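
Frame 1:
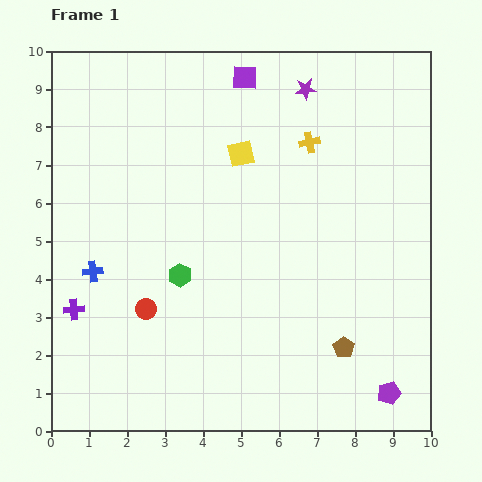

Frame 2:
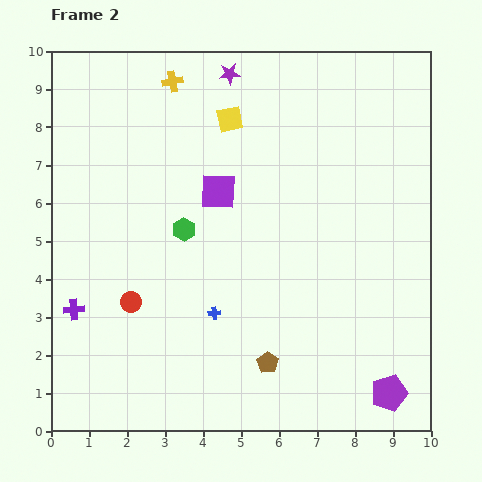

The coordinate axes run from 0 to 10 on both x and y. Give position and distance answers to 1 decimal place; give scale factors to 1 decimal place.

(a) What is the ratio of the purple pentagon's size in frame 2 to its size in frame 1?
1.6×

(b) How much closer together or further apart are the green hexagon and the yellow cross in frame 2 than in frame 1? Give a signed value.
-1.0

Distance in frame 1: 4.9. Distance in frame 2: 3.9.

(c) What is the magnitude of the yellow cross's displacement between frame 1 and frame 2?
3.9

The yellow cross moved from (6.8, 7.6) to (3.2, 9.2), a distance of √(3.6² + 1.6²) ≈ 3.9.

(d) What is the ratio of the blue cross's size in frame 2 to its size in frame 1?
0.6×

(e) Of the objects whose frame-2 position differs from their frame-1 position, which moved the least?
the red circle

(moved 0.4)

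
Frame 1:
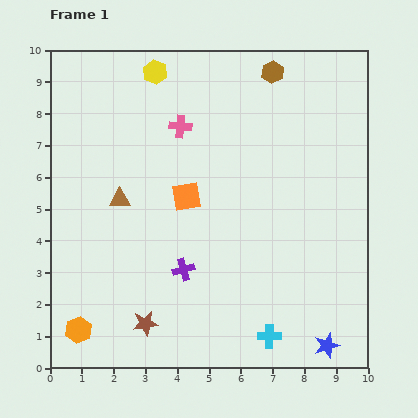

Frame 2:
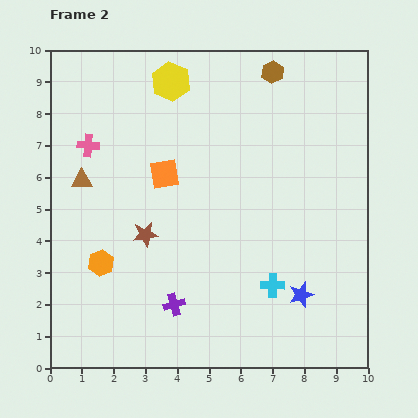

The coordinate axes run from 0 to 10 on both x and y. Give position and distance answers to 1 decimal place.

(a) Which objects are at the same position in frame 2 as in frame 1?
the brown hexagon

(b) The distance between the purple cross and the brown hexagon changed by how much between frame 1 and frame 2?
+1.1

Distance in frame 1: 6.8. Distance in frame 2: 7.9.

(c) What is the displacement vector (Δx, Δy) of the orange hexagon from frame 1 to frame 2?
(0.7, 2.1)

The orange hexagon was at (0.9, 1.2) in frame 1 and (1.6, 3.3) in frame 2.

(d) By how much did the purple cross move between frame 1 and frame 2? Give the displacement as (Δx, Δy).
(-0.3, -1.1)

The purple cross was at (4.2, 3.1) in frame 1 and (3.9, 2.0) in frame 2.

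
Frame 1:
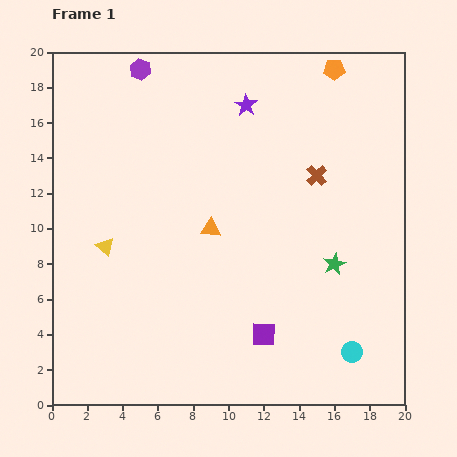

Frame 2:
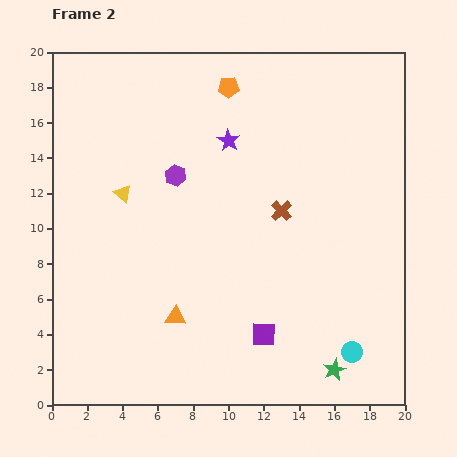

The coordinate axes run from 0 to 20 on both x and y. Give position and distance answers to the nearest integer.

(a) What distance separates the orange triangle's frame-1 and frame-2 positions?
5

The orange triangle moved from (9, 10) to (7, 5), a distance of √(2² + 5²) ≈ 5.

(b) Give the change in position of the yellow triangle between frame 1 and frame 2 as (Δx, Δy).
(1, 3)

The yellow triangle was at (3, 9) in frame 1 and (4, 12) in frame 2.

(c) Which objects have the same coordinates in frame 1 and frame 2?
the purple square, the cyan circle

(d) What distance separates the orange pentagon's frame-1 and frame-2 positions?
6

The orange pentagon moved from (16, 19) to (10, 18), a distance of √(6² + 1²) ≈ 6.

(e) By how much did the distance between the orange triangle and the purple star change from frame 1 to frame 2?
+3

Distance in frame 1: 7. Distance in frame 2: 10.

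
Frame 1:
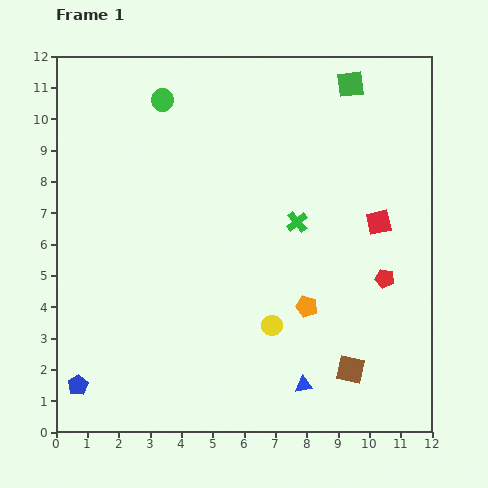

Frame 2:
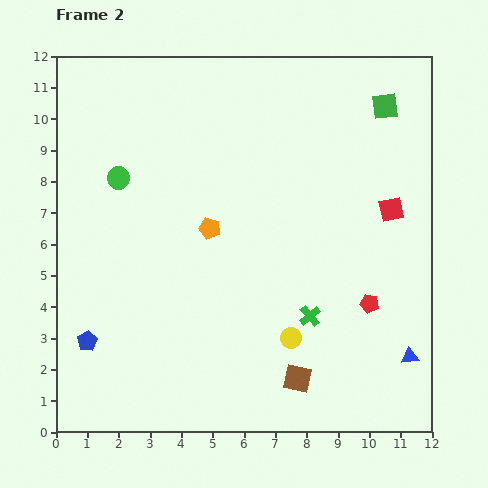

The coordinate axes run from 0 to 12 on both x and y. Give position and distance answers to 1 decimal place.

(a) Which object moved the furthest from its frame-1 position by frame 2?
the orange pentagon

(moved 4.0; next 3.5)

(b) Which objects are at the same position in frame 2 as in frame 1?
none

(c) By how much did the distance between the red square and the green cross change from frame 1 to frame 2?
+1.7

Distance in frame 1: 2.6. Distance in frame 2: 4.3.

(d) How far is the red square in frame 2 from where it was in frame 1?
0.6

The red square moved from (10.3, 6.7) to (10.7, 7.1), a distance of √(0.4² + 0.4²) ≈ 0.6.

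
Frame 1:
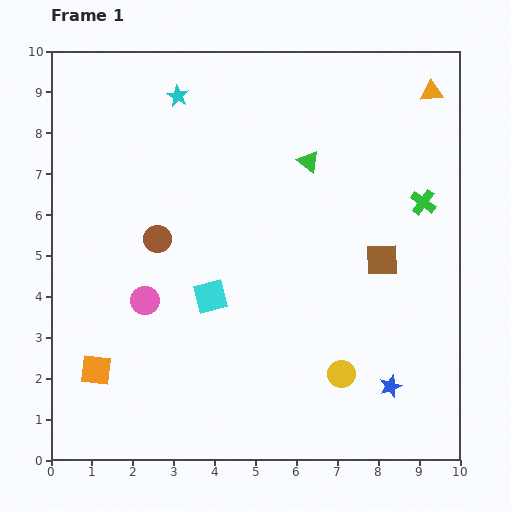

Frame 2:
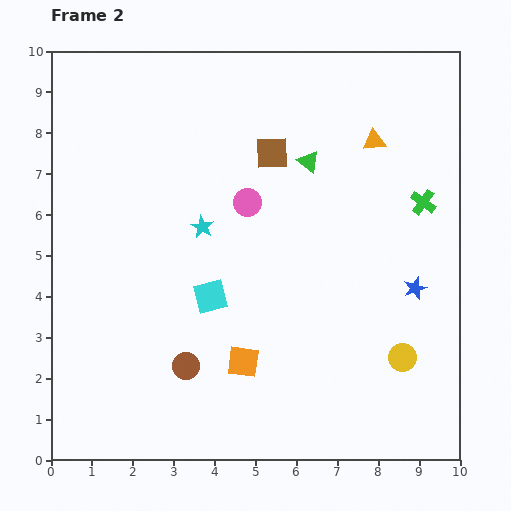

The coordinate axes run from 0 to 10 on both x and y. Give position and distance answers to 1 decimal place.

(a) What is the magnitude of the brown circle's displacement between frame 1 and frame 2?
3.2

The brown circle moved from (2.6, 5.4) to (3.3, 2.3), a distance of √(0.7² + 3.1²) ≈ 3.2.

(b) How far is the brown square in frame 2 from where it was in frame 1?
3.7

The brown square moved from (8.1, 4.9) to (5.4, 7.5), a distance of √(2.7² + 2.6²) ≈ 3.7.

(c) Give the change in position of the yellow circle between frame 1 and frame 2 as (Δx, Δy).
(1.5, 0.4)

The yellow circle was at (7.1, 2.1) in frame 1 and (8.6, 2.5) in frame 2.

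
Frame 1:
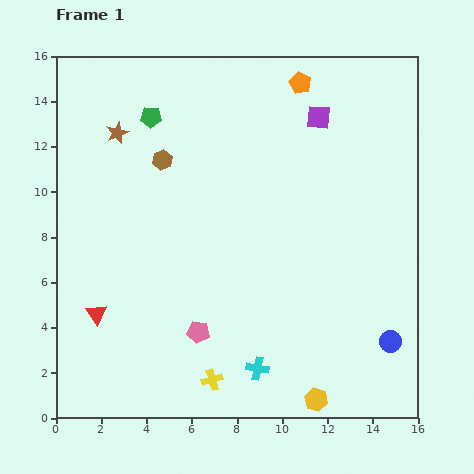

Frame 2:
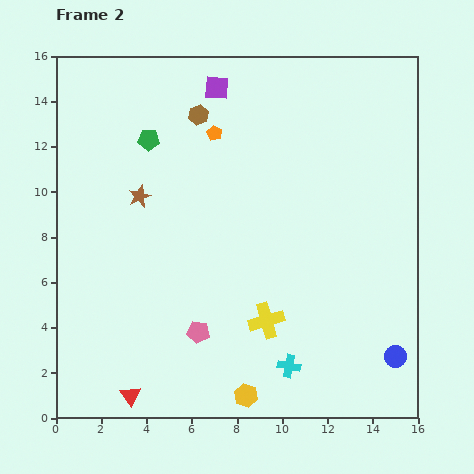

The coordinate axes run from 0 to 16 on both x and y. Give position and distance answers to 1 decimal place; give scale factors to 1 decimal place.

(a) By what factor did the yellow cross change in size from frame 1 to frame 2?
1.7×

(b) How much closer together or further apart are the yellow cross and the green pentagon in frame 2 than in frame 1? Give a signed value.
-2.4

Distance in frame 1: 11.9. Distance in frame 2: 9.5.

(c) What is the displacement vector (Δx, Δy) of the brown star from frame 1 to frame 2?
(1.0, -2.8)

The brown star was at (2.7, 12.6) in frame 1 and (3.7, 9.8) in frame 2.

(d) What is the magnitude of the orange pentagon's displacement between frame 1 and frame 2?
4.4

The orange pentagon moved from (10.8, 14.8) to (7.0, 12.6), a distance of √(3.8² + 2.2²) ≈ 4.4.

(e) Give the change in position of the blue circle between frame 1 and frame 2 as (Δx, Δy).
(0.2, -0.7)

The blue circle was at (14.8, 3.4) in frame 1 and (15.0, 2.7) in frame 2.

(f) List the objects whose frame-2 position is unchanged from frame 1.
the pink pentagon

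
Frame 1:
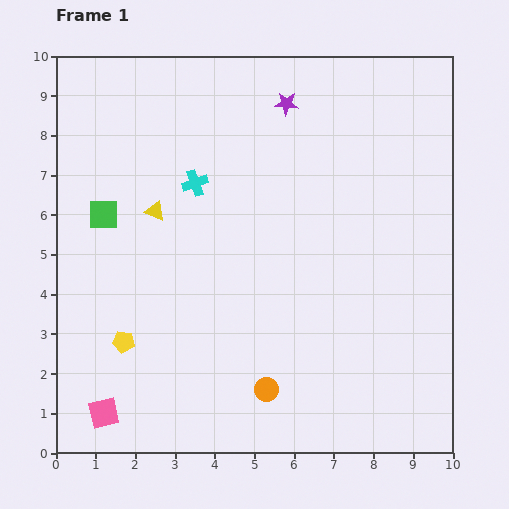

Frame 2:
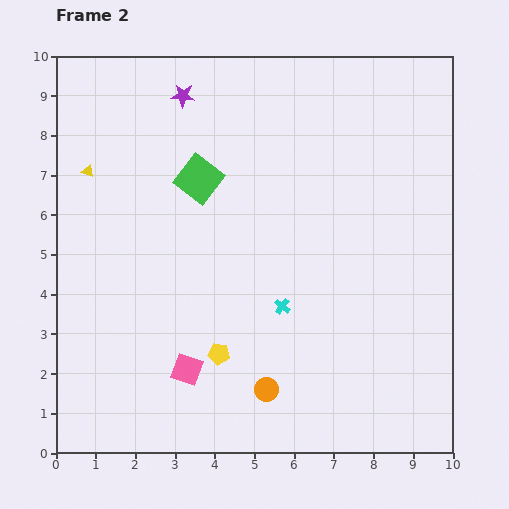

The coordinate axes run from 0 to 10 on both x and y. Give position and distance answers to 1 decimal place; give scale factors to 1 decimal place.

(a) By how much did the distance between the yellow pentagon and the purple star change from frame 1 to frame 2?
-0.7

Distance in frame 1: 7.3. Distance in frame 2: 6.6.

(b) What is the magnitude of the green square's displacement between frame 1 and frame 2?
2.6

The green square moved from (1.2, 6.0) to (3.6, 6.9), a distance of √(2.4² + 0.9²) ≈ 2.6.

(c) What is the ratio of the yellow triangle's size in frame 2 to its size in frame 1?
0.6×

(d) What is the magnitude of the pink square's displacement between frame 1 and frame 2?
2.4

The pink square moved from (1.2, 1.0) to (3.3, 2.1), a distance of √(2.1² + 1.1²) ≈ 2.4.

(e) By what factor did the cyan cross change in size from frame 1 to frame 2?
0.6×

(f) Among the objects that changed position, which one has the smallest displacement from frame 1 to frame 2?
the yellow triangle

(moved 2.0)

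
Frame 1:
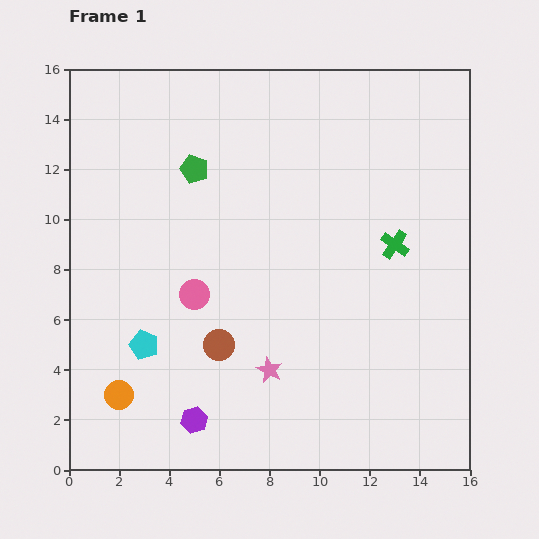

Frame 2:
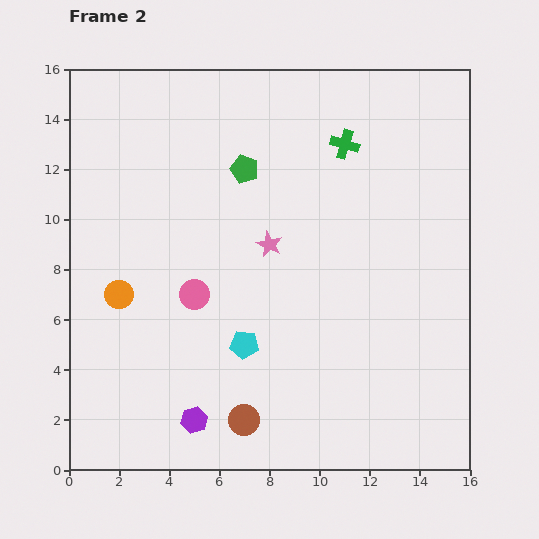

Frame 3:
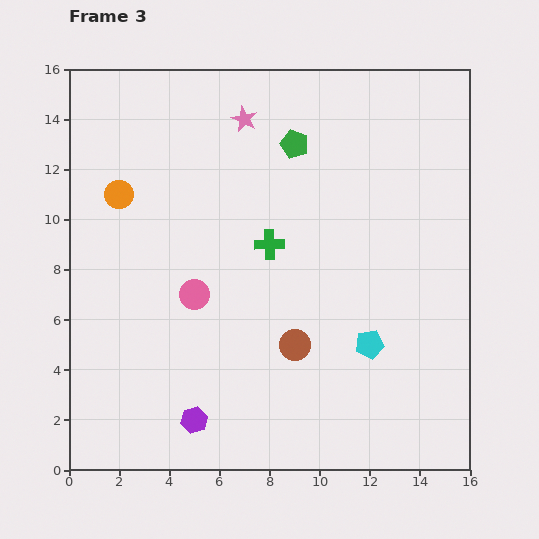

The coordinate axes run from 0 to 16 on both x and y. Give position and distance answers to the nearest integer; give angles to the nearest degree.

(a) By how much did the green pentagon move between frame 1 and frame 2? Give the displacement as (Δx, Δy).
(2, 0)

The green pentagon was at (5, 12) in frame 1 and (7, 12) in frame 2.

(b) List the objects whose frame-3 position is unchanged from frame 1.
the pink circle, the purple hexagon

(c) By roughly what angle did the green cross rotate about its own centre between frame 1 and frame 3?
36° counter-clockwise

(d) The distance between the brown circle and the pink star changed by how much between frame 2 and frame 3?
+2

Distance in frame 2: 7. Distance in frame 3: 9.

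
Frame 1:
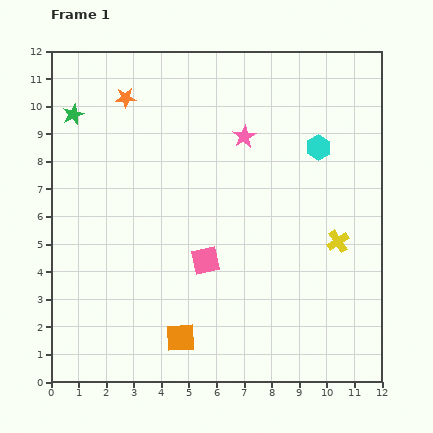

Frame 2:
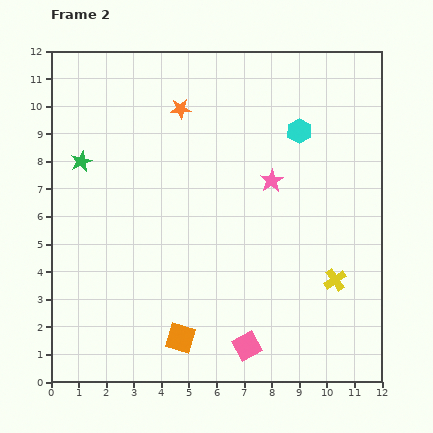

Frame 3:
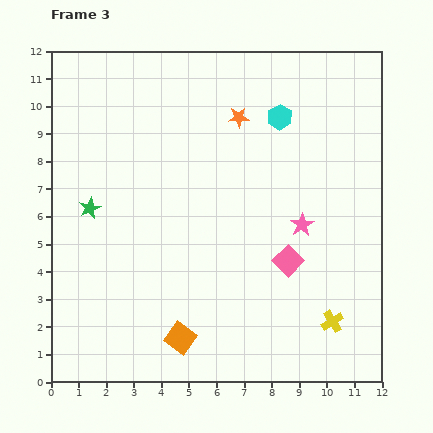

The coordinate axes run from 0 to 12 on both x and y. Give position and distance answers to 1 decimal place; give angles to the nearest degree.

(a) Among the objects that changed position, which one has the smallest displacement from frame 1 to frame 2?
the cyan hexagon

(moved 0.9)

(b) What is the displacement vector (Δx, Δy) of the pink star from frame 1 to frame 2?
(1.0, -1.6)

The pink star was at (7.0, 8.9) in frame 1 and (8.0, 7.3) in frame 2.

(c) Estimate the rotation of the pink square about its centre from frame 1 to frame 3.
33° counter-clockwise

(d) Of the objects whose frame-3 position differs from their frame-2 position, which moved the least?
the cyan hexagon

(moved 0.9)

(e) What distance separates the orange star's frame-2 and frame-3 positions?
2.1

The orange star moved from (4.7, 9.9) to (6.8, 9.6), a distance of √(2.1² + 0.3²) ≈ 2.1.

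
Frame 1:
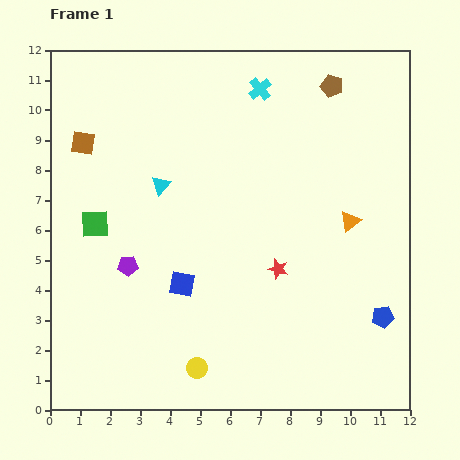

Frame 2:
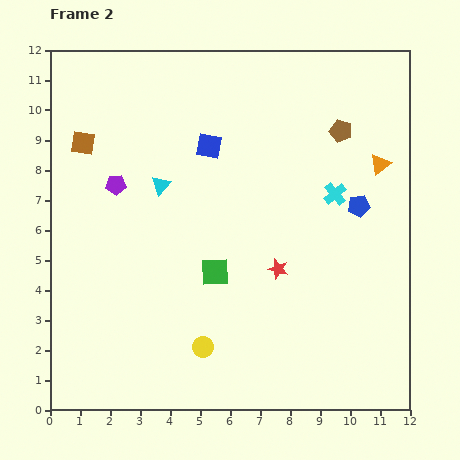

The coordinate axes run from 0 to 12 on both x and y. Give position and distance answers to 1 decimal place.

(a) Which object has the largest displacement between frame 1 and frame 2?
the blue square

(moved 4.7; next 4.3)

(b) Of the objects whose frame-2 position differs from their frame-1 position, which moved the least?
the yellow circle

(moved 0.7)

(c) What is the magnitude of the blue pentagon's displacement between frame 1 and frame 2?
3.8

The blue pentagon moved from (11.1, 3.1) to (10.3, 6.8), a distance of √(0.8² + 3.7²) ≈ 3.8.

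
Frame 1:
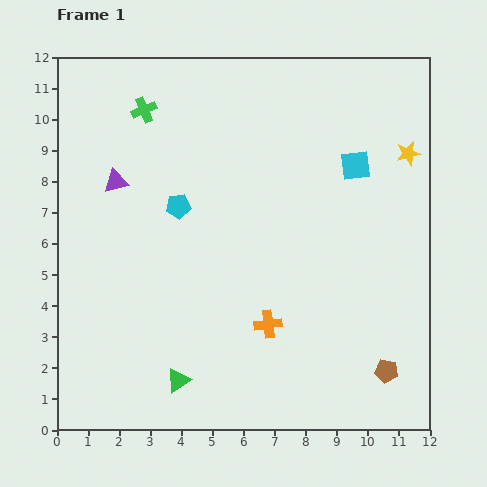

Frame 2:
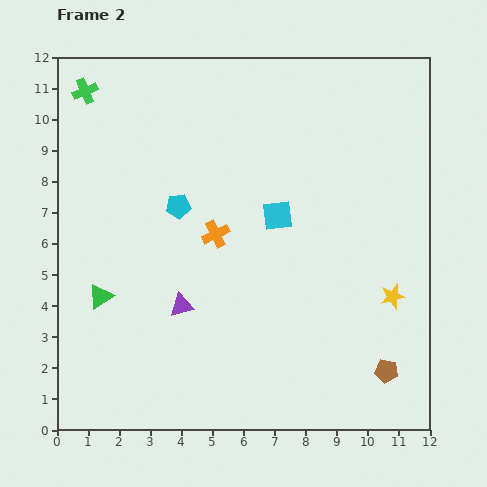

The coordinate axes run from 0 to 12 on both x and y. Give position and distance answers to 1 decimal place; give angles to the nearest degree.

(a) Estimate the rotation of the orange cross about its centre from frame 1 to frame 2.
19° counter-clockwise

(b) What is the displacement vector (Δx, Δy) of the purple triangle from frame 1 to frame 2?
(2.1, -4.0)

The purple triangle was at (1.9, 8.0) in frame 1 and (4.0, 4.0) in frame 2.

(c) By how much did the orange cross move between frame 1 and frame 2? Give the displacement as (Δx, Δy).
(-1.7, 2.9)

The orange cross was at (6.8, 3.4) in frame 1 and (5.1, 6.3) in frame 2.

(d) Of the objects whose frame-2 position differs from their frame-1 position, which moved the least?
the green cross

(moved 2.0)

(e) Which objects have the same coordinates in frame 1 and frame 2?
the cyan pentagon, the brown pentagon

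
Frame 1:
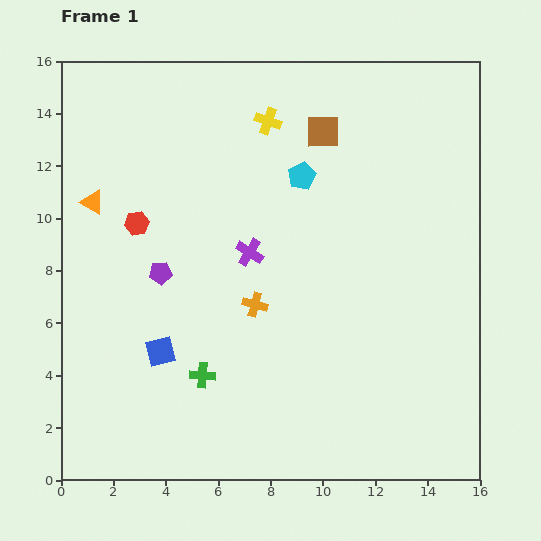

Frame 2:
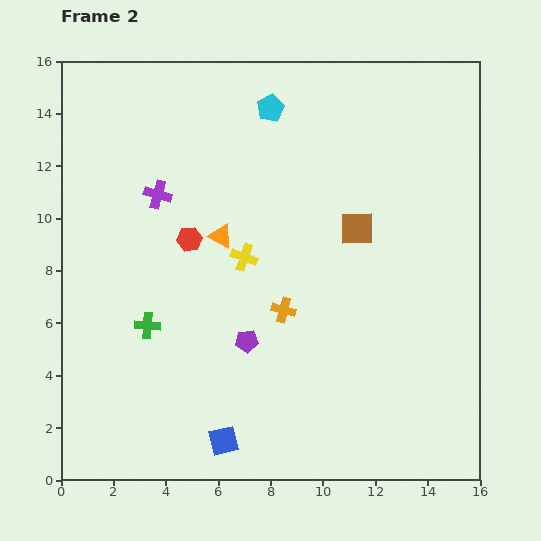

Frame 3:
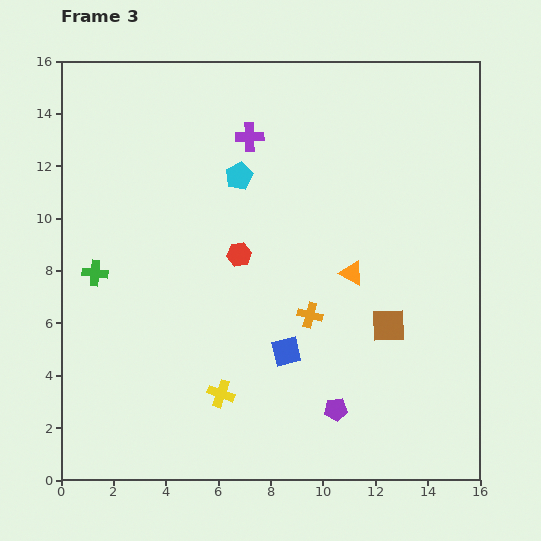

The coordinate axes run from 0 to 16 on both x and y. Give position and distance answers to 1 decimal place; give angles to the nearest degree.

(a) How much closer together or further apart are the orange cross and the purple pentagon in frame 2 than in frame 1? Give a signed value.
-2.0

Distance in frame 1: 3.8. Distance in frame 2: 1.8.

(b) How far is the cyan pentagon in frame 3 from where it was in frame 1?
2.4

The cyan pentagon moved from (9.2, 11.6) to (6.8, 11.6), a distance of √(2.4² + 0.0²) ≈ 2.4.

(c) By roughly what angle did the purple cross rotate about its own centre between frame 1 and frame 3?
33° counter-clockwise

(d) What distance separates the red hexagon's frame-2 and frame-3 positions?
2.0

The red hexagon moved from (4.9, 9.2) to (6.8, 8.6), a distance of √(1.9² + 0.6²) ≈ 2.0.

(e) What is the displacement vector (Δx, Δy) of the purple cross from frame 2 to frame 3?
(3.5, 2.2)

The purple cross was at (3.7, 10.9) in frame 2 and (7.2, 13.1) in frame 3.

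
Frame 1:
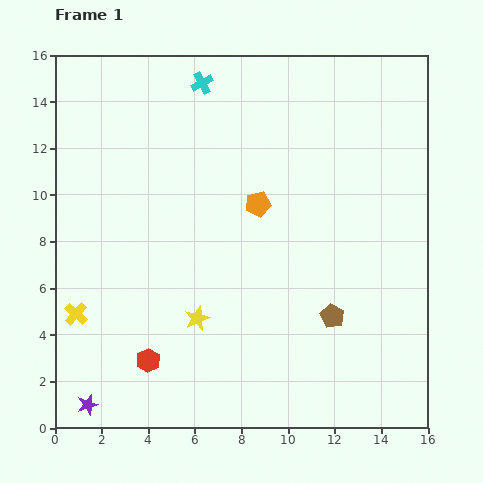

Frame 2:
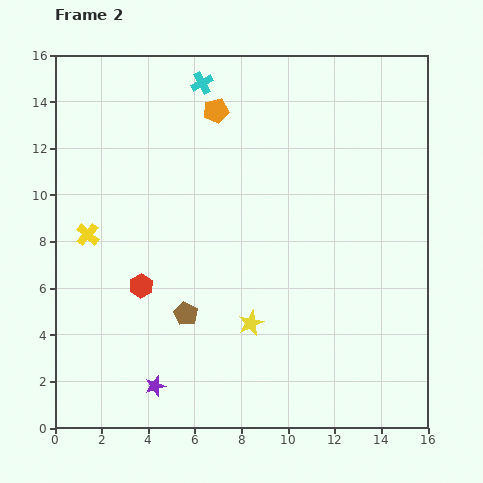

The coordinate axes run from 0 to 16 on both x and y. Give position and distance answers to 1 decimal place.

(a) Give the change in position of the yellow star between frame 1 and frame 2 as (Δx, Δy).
(2.3, -0.2)

The yellow star was at (6.1, 4.7) in frame 1 and (8.4, 4.5) in frame 2.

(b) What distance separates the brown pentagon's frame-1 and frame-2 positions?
6.3

The brown pentagon moved from (11.9, 4.8) to (5.6, 4.9), a distance of √(6.3² + 0.1²) ≈ 6.3.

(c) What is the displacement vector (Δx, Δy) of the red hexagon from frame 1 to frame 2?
(-0.3, 3.2)

The red hexagon was at (4.0, 2.9) in frame 1 and (3.7, 6.1) in frame 2.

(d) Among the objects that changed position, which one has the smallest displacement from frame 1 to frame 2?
the yellow star

(moved 2.3)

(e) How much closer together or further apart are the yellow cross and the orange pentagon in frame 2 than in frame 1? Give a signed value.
-1.5

Distance in frame 1: 9.1. Distance in frame 2: 7.6.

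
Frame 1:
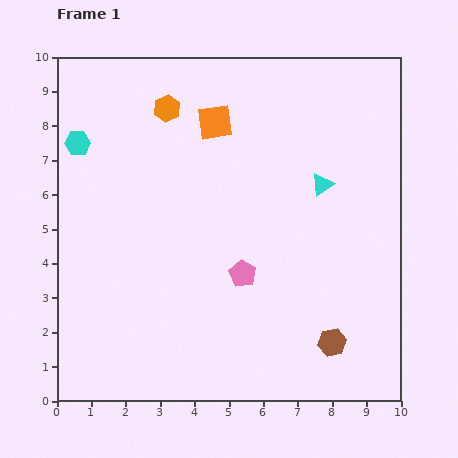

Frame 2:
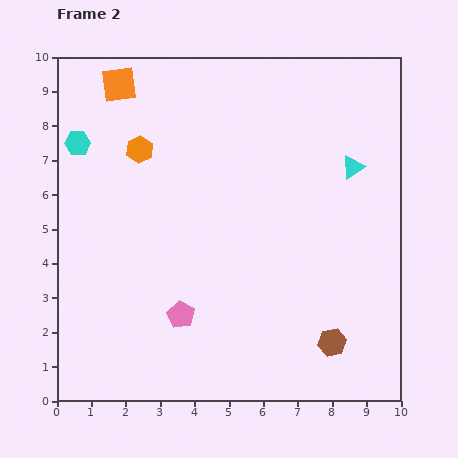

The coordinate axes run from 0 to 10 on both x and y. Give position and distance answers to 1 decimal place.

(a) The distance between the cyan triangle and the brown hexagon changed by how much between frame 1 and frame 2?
+0.5

Distance in frame 1: 4.6. Distance in frame 2: 5.1.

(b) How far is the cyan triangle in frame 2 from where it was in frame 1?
1.0

The cyan triangle moved from (7.7, 6.3) to (8.6, 6.8), a distance of √(0.9² + 0.5²) ≈ 1.0.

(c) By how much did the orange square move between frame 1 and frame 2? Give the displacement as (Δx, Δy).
(-2.8, 1.1)

The orange square was at (4.6, 8.1) in frame 1 and (1.8, 9.2) in frame 2.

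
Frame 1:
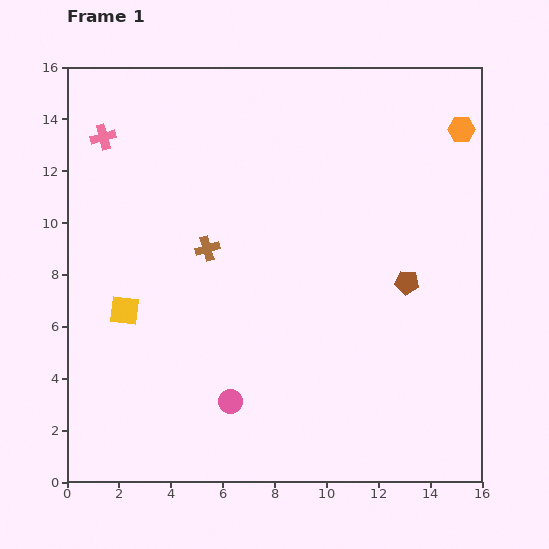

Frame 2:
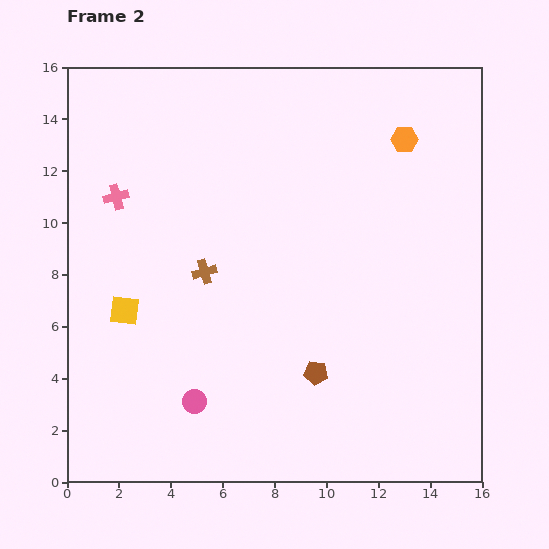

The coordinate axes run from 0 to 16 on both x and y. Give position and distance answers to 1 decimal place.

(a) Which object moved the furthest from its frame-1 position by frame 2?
the brown pentagon

(moved 4.9; next 2.4)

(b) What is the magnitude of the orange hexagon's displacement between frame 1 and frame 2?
2.2

The orange hexagon moved from (15.2, 13.6) to (13.0, 13.2), a distance of √(2.2² + 0.4²) ≈ 2.2.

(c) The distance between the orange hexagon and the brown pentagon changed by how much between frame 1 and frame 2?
+3.3

Distance in frame 1: 6.3. Distance in frame 2: 9.6.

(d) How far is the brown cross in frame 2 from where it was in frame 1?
0.9

The brown cross moved from (5.4, 9.0) to (5.3, 8.1), a distance of √(0.1² + 0.9²) ≈ 0.9.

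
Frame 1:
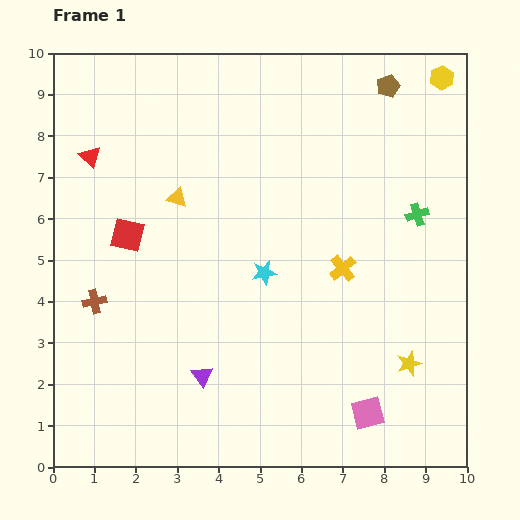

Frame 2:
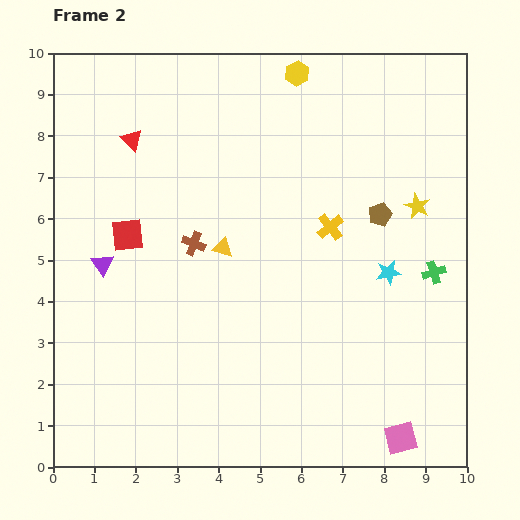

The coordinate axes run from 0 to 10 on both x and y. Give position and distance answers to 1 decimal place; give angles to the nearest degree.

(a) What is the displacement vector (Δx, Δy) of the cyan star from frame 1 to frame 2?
(3.0, 0.0)

The cyan star was at (5.1, 4.7) in frame 1 and (8.1, 4.7) in frame 2.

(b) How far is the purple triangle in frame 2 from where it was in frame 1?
3.6

The purple triangle moved from (3.6, 2.2) to (1.2, 4.9), a distance of √(2.4² + 2.7²) ≈ 3.6.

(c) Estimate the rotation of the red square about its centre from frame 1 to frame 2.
19° counter-clockwise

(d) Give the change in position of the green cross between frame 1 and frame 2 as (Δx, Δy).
(0.4, -1.4)

The green cross was at (8.8, 6.1) in frame 1 and (9.2, 4.7) in frame 2.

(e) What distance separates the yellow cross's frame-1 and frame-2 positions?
1.0

The yellow cross moved from (7.0, 4.8) to (6.7, 5.8), a distance of √(0.3² + 1.0²) ≈ 1.0.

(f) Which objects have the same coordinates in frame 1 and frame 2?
the red square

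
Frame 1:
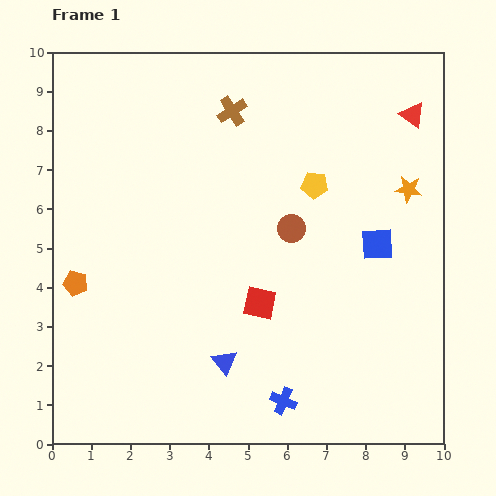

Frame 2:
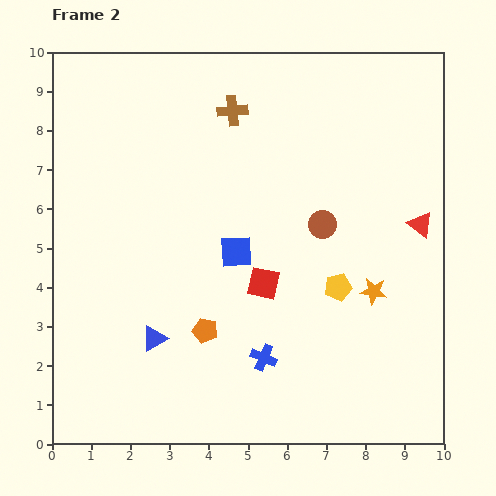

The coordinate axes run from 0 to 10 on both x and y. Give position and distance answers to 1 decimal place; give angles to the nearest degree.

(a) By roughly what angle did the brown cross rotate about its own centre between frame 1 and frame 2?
27° clockwise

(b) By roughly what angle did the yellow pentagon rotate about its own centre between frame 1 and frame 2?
18° counter-clockwise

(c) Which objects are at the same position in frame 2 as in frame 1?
the brown cross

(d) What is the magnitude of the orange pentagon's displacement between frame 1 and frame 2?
3.5

The orange pentagon moved from (0.6, 4.1) to (3.9, 2.9), a distance of √(3.3² + 1.2²) ≈ 3.5.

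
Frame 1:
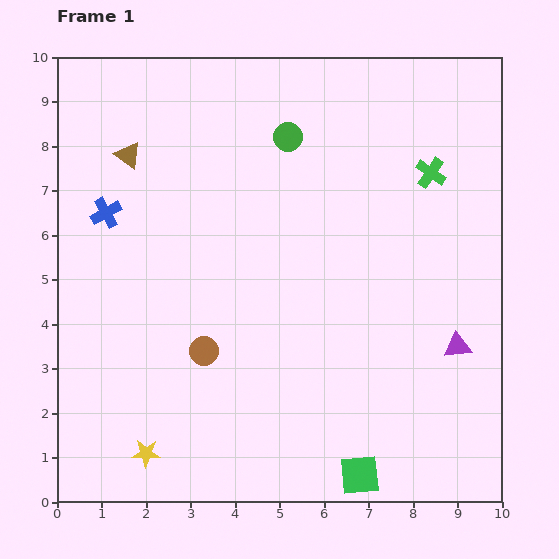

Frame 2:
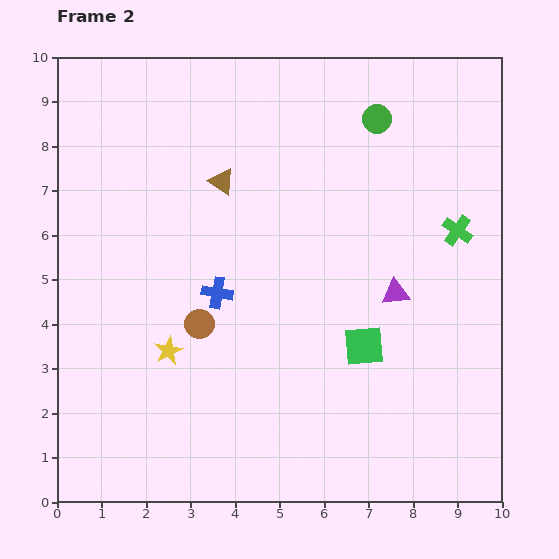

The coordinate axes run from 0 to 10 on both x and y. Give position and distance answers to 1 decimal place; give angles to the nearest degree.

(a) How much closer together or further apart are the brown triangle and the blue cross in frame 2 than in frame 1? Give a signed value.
+1.1

Distance in frame 1: 1.4. Distance in frame 2: 2.5.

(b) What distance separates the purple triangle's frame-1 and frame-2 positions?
1.8

The purple triangle moved from (9.0, 3.5) to (7.6, 4.7), a distance of √(1.4² + 1.2²) ≈ 1.8.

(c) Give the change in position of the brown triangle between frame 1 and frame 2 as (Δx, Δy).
(2.1, -0.6)

The brown triangle was at (1.6, 7.8) in frame 1 and (3.7, 7.2) in frame 2.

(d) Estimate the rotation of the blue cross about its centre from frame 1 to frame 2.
38° clockwise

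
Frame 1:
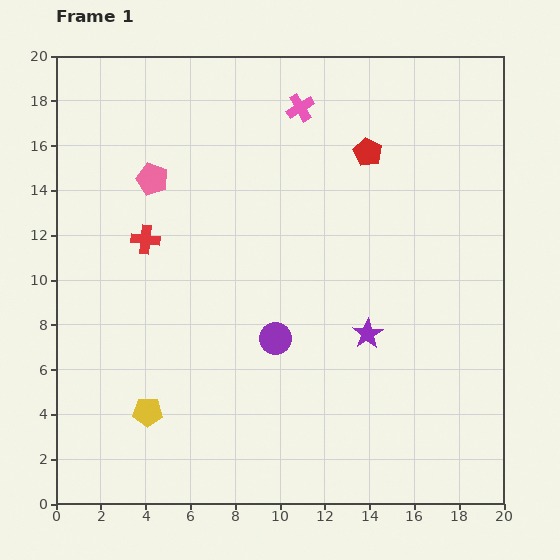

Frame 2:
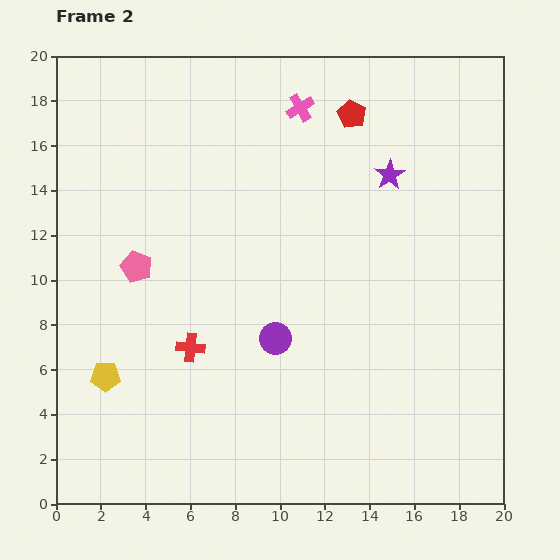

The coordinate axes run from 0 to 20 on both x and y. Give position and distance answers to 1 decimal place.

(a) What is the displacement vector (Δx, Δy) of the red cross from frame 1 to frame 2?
(2.0, -4.8)

The red cross was at (4.0, 11.8) in frame 1 and (6.0, 7.0) in frame 2.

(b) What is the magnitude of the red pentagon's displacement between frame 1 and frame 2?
1.8

The red pentagon moved from (13.9, 15.7) to (13.2, 17.4), a distance of √(0.7² + 1.7²) ≈ 1.8.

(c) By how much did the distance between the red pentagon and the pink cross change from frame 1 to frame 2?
-1.3

Distance in frame 1: 3.6. Distance in frame 2: 2.3.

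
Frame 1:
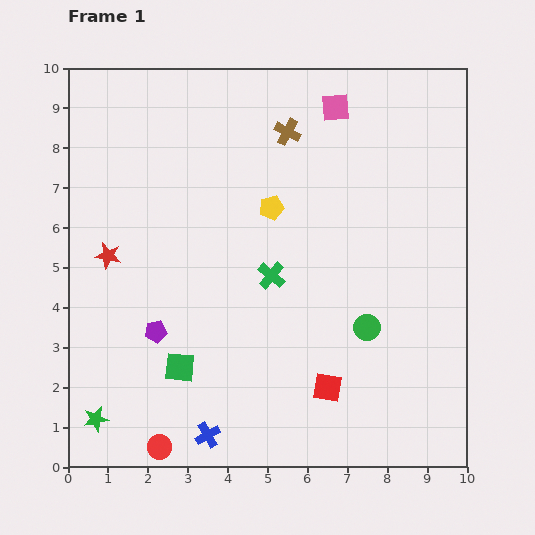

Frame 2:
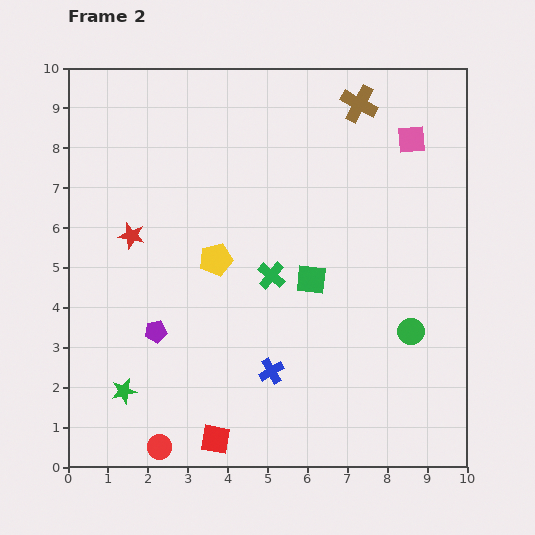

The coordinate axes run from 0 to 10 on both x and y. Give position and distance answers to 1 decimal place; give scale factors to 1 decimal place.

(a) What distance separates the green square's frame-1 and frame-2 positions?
4.0

The green square moved from (2.8, 2.5) to (6.1, 4.7), a distance of √(3.3² + 2.2²) ≈ 4.0.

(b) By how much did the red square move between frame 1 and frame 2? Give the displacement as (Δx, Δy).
(-2.8, -1.3)

The red square was at (6.5, 2.0) in frame 1 and (3.7, 0.7) in frame 2.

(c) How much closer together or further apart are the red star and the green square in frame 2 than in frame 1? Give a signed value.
+1.3

Distance in frame 1: 3.3. Distance in frame 2: 4.6.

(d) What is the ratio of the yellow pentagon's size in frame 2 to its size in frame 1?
1.3×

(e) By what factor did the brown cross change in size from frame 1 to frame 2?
1.4×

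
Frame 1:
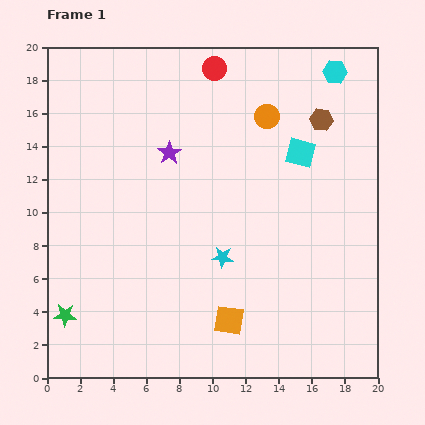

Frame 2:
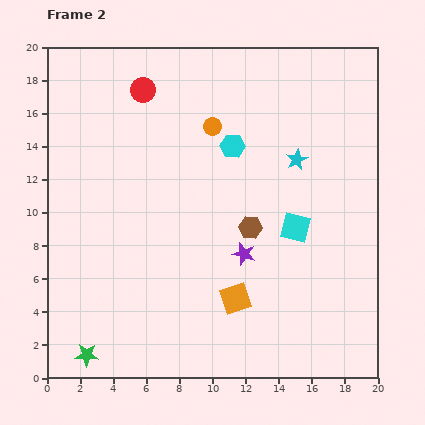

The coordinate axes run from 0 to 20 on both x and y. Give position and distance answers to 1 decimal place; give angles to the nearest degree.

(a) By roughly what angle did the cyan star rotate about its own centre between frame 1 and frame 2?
31° counter-clockwise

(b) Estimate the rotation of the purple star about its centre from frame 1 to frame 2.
23° counter-clockwise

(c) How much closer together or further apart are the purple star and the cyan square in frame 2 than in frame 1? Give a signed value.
-4.4

Distance in frame 1: 7.9. Distance in frame 2: 3.5.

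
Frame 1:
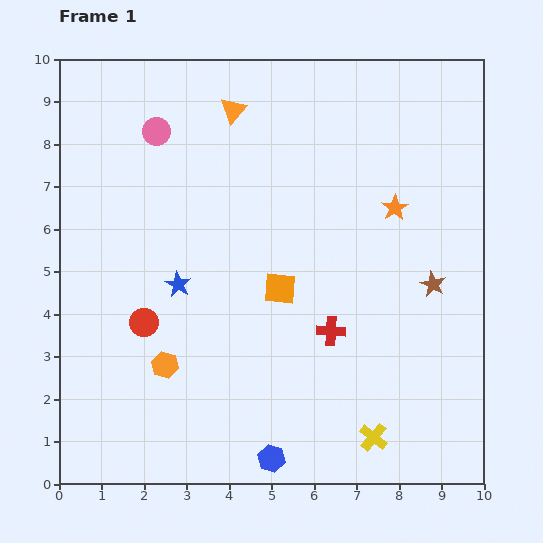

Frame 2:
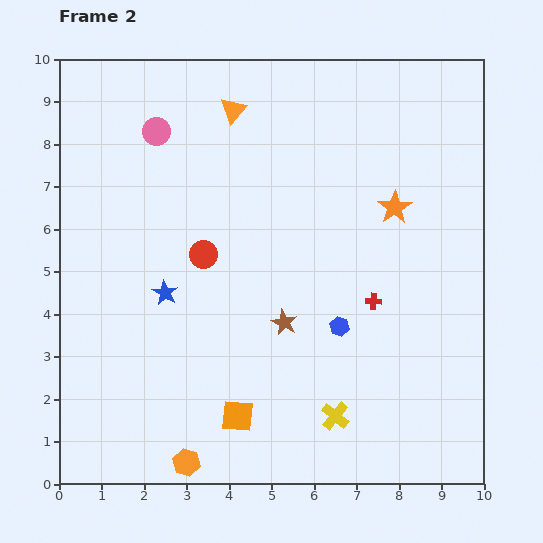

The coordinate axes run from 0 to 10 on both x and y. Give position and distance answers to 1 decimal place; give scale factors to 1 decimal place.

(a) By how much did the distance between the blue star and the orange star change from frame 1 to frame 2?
+0.4

Distance in frame 1: 5.4. Distance in frame 2: 5.8.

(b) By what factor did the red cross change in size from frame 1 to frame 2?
0.6×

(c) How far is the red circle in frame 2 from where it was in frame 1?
2.1

The red circle moved from (2.0, 3.8) to (3.4, 5.4), a distance of √(1.4² + 1.6²) ≈ 2.1.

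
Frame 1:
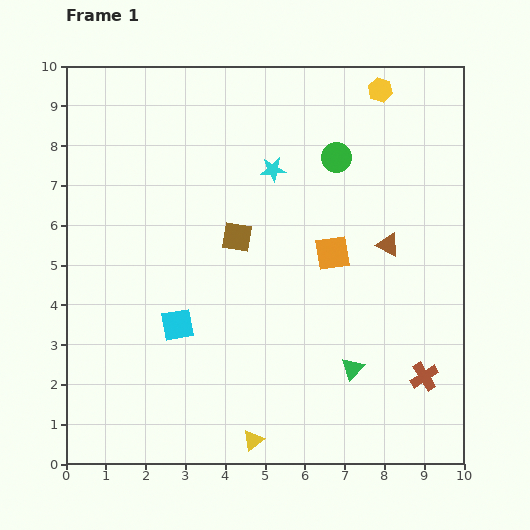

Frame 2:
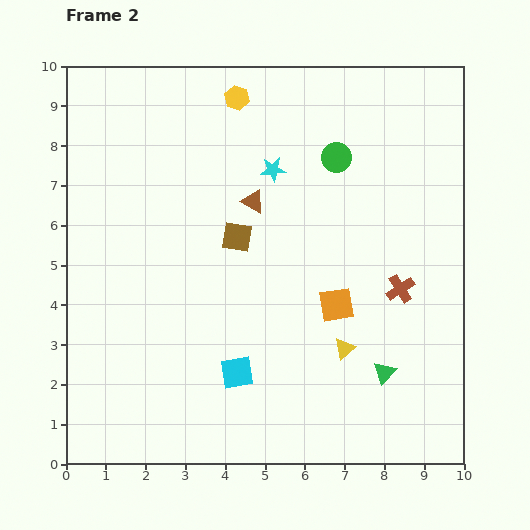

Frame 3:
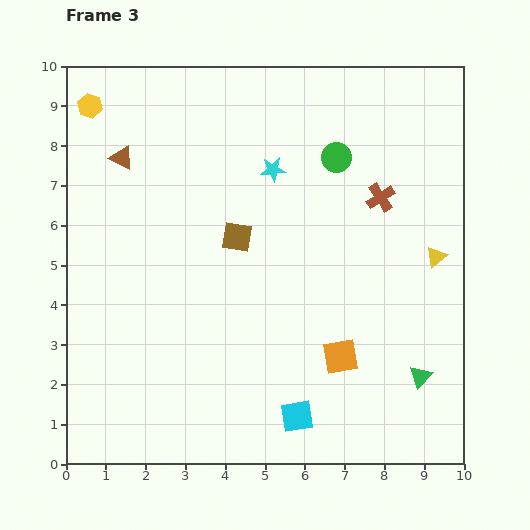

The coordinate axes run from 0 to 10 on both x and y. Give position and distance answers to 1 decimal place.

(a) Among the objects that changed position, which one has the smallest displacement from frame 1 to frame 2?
the green triangle

(moved 0.8)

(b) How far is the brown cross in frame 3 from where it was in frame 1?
4.6

The brown cross moved from (9.0, 2.2) to (7.9, 6.7), a distance of √(1.1² + 4.5²) ≈ 4.6.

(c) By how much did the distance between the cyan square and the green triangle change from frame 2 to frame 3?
-0.4

Distance in frame 2: 3.7. Distance in frame 3: 3.3.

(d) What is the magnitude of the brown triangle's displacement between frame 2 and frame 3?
3.5

The brown triangle moved from (4.7, 6.6) to (1.4, 7.7), a distance of √(3.3² + 1.1²) ≈ 3.5.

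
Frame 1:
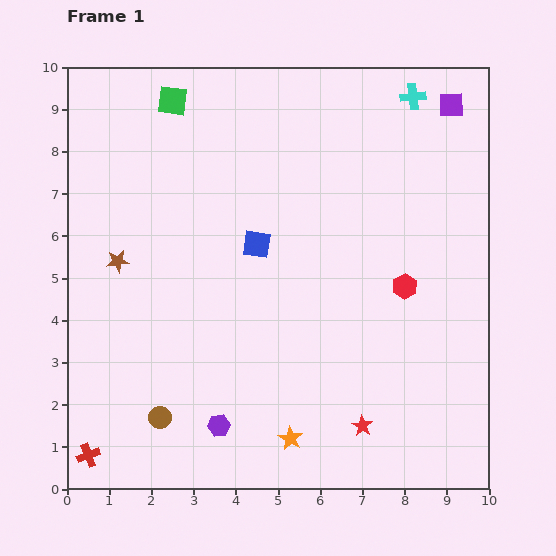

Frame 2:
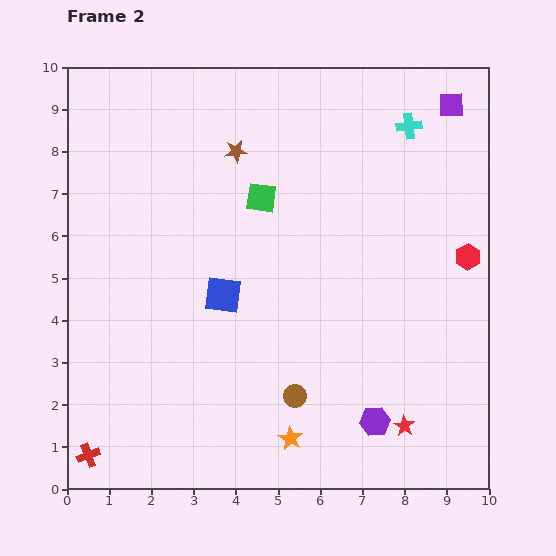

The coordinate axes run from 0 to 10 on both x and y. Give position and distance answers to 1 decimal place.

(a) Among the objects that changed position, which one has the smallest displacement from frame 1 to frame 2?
the cyan cross

(moved 0.7)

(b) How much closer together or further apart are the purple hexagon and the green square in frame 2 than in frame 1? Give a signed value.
-1.9

Distance in frame 1: 7.8. Distance in frame 2: 5.9.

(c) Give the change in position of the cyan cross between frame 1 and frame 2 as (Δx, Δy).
(-0.1, -0.7)

The cyan cross was at (8.2, 9.3) in frame 1 and (8.1, 8.6) in frame 2.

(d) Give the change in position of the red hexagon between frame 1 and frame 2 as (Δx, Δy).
(1.5, 0.7)

The red hexagon was at (8.0, 4.8) in frame 1 and (9.5, 5.5) in frame 2.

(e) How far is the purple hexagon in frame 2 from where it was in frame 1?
3.7

The purple hexagon moved from (3.6, 1.5) to (7.3, 1.6), a distance of √(3.7² + 0.1²) ≈ 3.7.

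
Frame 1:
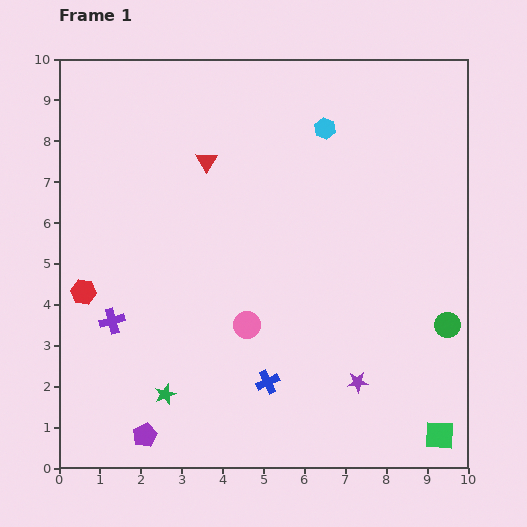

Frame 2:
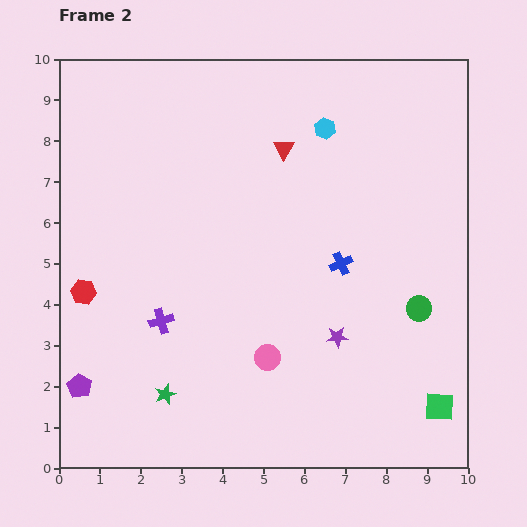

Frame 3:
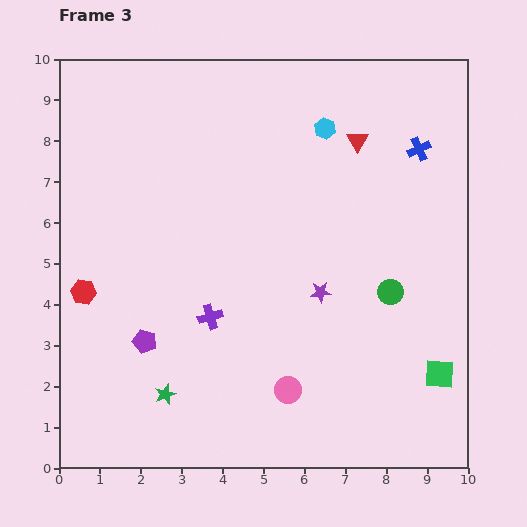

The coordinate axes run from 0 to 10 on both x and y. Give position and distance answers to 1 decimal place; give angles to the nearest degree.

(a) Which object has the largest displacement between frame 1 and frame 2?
the blue cross

(moved 3.4; next 2.0)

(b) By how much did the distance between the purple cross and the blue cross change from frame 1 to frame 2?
+0.5

Distance in frame 1: 4.1. Distance in frame 2: 4.6.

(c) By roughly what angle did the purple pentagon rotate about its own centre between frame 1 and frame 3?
30° counter-clockwise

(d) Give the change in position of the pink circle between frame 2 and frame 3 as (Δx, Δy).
(0.5, -0.8)

The pink circle was at (5.1, 2.7) in frame 2 and (5.6, 1.9) in frame 3.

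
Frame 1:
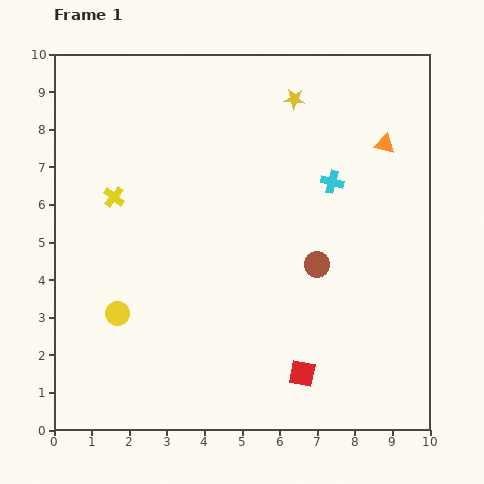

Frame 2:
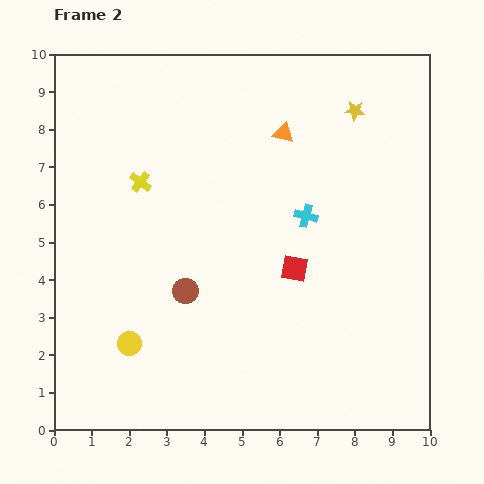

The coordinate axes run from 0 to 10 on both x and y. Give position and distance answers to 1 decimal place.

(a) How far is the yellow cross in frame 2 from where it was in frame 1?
0.8

The yellow cross moved from (1.6, 6.2) to (2.3, 6.6), a distance of √(0.7² + 0.4²) ≈ 0.8.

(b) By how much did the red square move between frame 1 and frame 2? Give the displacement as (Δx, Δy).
(-0.2, 2.8)

The red square was at (6.6, 1.5) in frame 1 and (6.4, 4.3) in frame 2.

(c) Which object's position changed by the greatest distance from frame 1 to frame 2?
the brown circle

(moved 3.6; next 2.8)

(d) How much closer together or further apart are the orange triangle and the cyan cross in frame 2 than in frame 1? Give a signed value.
+0.6

Distance in frame 1: 1.7. Distance in frame 2: 2.3.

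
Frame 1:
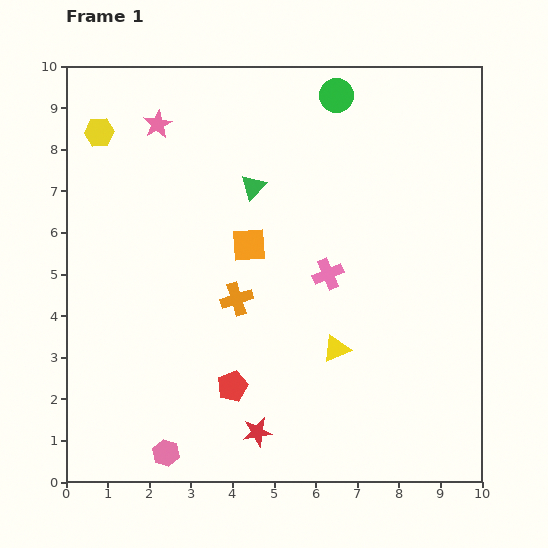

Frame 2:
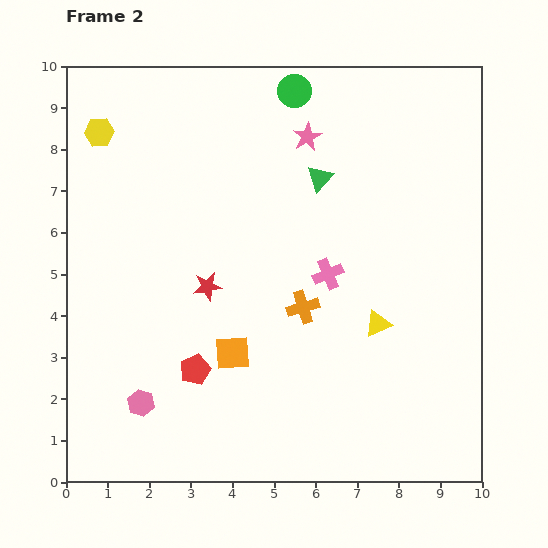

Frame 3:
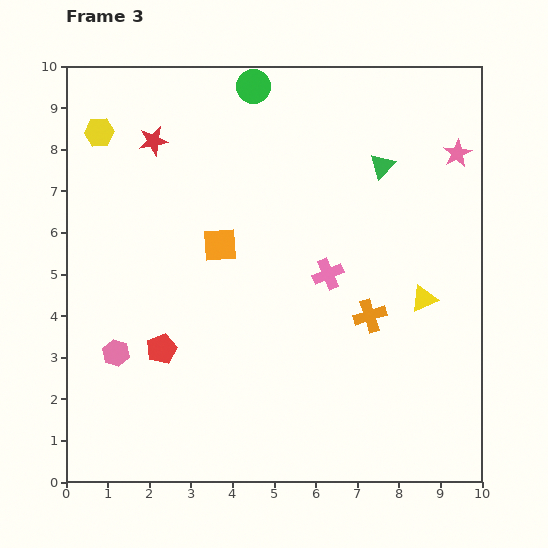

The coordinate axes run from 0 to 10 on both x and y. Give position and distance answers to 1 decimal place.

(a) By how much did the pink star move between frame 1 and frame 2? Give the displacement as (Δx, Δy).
(3.6, -0.3)

The pink star was at (2.2, 8.6) in frame 1 and (5.8, 8.3) in frame 2.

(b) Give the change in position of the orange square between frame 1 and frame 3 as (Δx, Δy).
(-0.7, 0.0)

The orange square was at (4.4, 5.7) in frame 1 and (3.7, 5.7) in frame 3.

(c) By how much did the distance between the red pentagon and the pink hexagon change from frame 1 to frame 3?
-1.2

Distance in frame 1: 2.3. Distance in frame 3: 1.1.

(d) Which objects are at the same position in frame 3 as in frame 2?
the pink cross, the yellow hexagon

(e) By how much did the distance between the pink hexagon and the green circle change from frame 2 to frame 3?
-1.2

Distance in frame 2: 8.4. Distance in frame 3: 7.2.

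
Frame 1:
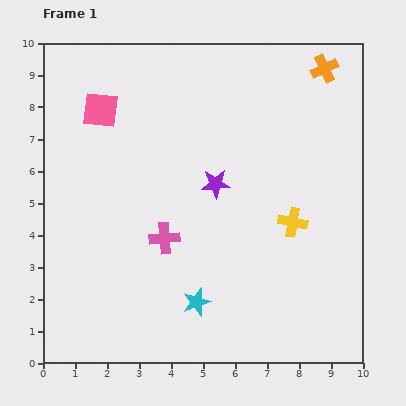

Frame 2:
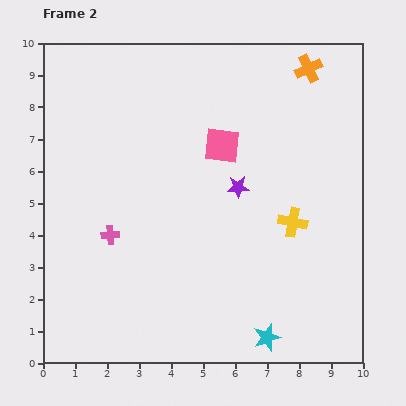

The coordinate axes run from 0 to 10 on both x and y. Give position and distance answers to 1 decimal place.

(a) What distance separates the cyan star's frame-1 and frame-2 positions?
2.5

The cyan star moved from (4.8, 1.9) to (7.0, 0.8), a distance of √(2.2² + 1.1²) ≈ 2.5.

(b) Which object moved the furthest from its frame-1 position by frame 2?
the pink square

(moved 4.0; next 2.5)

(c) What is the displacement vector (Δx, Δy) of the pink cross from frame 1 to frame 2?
(-1.7, 0.1)

The pink cross was at (3.8, 3.9) in frame 1 and (2.1, 4.0) in frame 2.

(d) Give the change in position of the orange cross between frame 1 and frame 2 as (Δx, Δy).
(-0.5, 0.0)

The orange cross was at (8.8, 9.2) in frame 1 and (8.3, 9.2) in frame 2.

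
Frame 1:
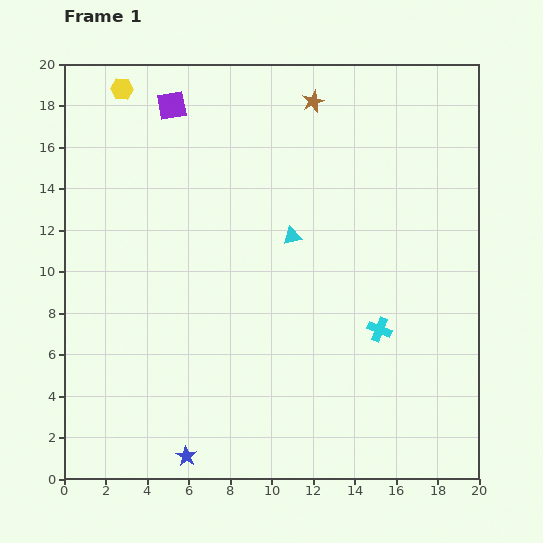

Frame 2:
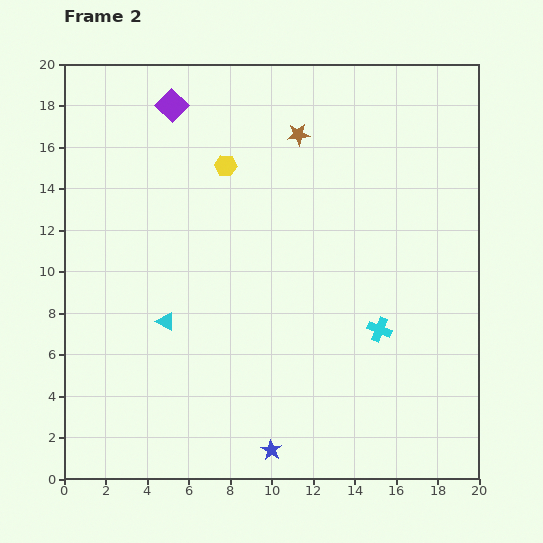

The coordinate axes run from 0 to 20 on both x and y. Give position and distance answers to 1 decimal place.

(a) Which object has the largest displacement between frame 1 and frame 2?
the cyan triangle

(moved 7.3; next 6.2)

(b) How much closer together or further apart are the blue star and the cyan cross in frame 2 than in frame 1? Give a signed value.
-3.3

Distance in frame 1: 11.1. Distance in frame 2: 7.8.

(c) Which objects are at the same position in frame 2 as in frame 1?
the purple square, the cyan cross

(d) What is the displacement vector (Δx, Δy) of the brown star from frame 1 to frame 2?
(-0.7, -1.6)

The brown star was at (12.0, 18.2) in frame 1 and (11.3, 16.6) in frame 2.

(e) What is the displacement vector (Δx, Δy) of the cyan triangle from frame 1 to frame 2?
(-6.1, -4.1)

The cyan triangle was at (11.0, 11.7) in frame 1 and (4.9, 7.6) in frame 2.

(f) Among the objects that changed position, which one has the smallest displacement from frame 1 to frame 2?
the brown star

(moved 1.7)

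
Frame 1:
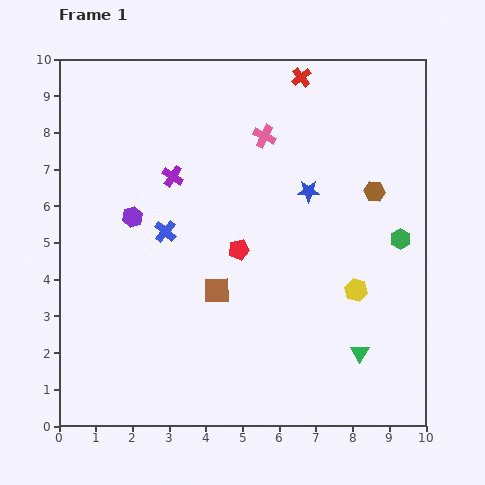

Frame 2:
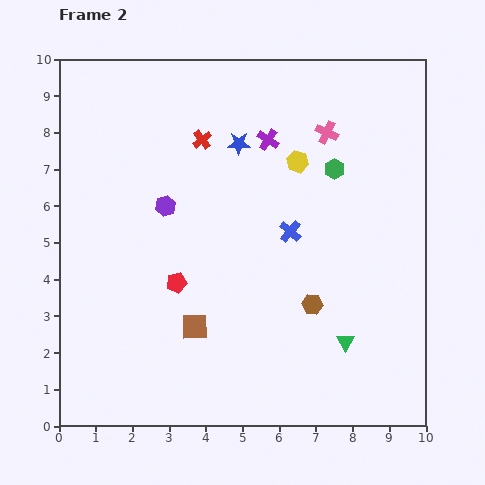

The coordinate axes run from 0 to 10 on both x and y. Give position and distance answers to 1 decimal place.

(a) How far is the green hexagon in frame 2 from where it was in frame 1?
2.6

The green hexagon moved from (9.3, 5.1) to (7.5, 7.0), a distance of √(1.8² + 1.9²) ≈ 2.6.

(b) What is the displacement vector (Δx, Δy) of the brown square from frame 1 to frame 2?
(-0.6, -1.0)

The brown square was at (4.3, 3.7) in frame 1 and (3.7, 2.7) in frame 2.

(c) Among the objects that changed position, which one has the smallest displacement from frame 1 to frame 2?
the green triangle

(moved 0.5)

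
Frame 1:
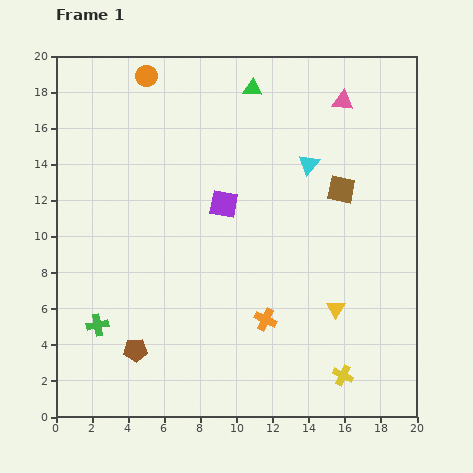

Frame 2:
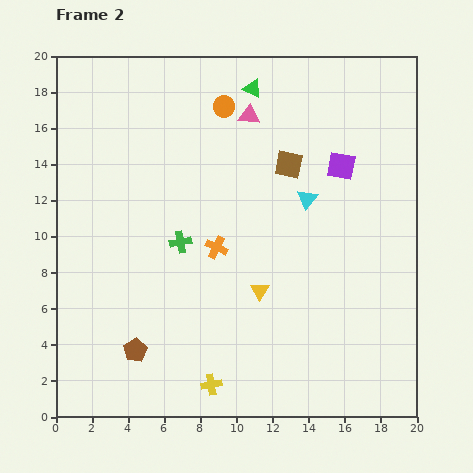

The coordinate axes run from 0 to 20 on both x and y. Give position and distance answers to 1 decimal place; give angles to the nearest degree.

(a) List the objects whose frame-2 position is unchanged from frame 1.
the brown pentagon, the green triangle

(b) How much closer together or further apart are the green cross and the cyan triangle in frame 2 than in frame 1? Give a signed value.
-7.3

Distance in frame 1: 14.7. Distance in frame 2: 7.4.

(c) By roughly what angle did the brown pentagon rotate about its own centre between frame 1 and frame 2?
26° counter-clockwise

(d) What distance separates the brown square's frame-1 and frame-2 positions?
3.2

The brown square moved from (15.8, 12.6) to (12.9, 14.0), a distance of √(2.9² + 1.4²) ≈ 3.2.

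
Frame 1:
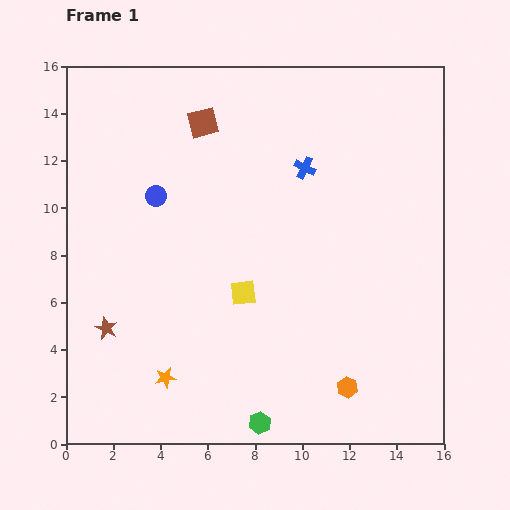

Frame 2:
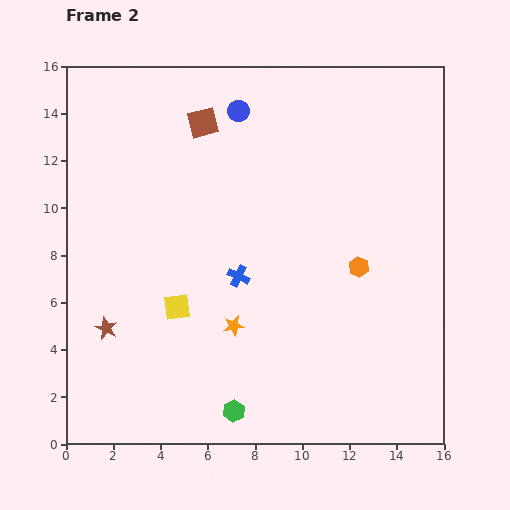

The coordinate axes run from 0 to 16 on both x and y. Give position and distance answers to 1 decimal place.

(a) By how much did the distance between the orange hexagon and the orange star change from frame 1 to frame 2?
-1.8

Distance in frame 1: 7.7. Distance in frame 2: 5.9.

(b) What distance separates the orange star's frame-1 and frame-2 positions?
3.6

The orange star moved from (4.2, 2.8) to (7.1, 5.0), a distance of √(2.9² + 2.2²) ≈ 3.6.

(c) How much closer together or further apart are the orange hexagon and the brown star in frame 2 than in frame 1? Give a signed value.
+0.5

Distance in frame 1: 10.5. Distance in frame 2: 11.0.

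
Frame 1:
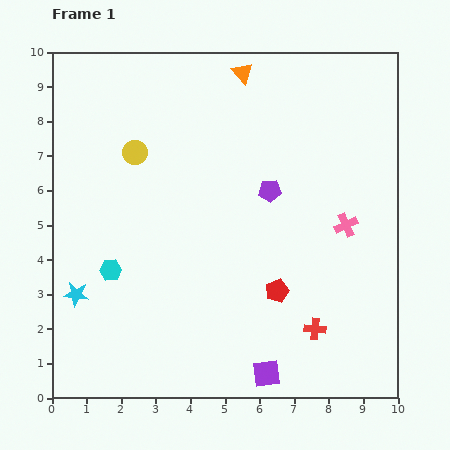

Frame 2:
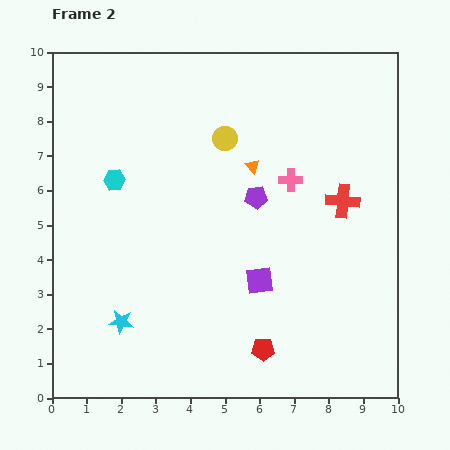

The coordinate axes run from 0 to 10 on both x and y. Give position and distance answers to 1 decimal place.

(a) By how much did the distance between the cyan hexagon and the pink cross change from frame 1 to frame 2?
-1.8

Distance in frame 1: 6.9. Distance in frame 2: 5.1.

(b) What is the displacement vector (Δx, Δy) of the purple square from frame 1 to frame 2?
(-0.2, 2.7)

The purple square was at (6.2, 0.7) in frame 1 and (6.0, 3.4) in frame 2.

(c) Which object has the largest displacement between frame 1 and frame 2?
the red cross

(moved 3.8; next 2.7)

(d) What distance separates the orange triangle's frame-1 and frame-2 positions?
2.7

The orange triangle moved from (5.5, 9.4) to (5.8, 6.7), a distance of √(0.3² + 2.7²) ≈ 2.7.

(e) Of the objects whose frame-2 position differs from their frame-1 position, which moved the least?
the purple pentagon

(moved 0.4)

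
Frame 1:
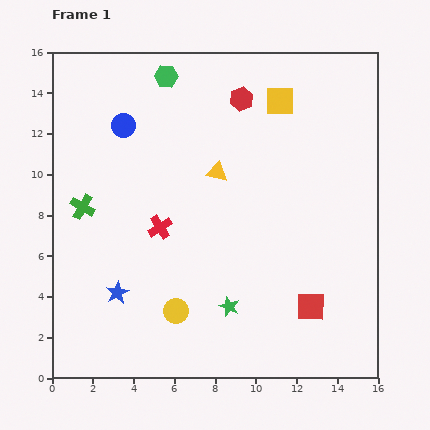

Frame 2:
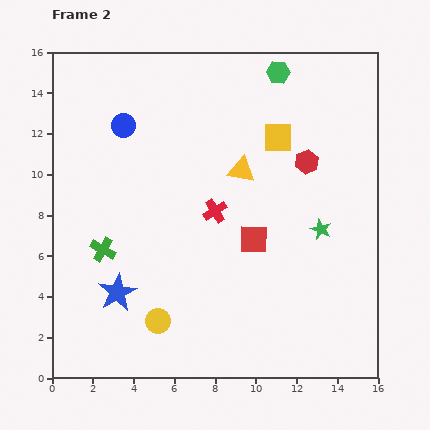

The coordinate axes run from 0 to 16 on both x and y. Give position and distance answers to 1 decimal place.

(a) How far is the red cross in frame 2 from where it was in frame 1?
2.8

The red cross moved from (5.3, 7.4) to (8.0, 8.2), a distance of √(2.7² + 0.8²) ≈ 2.8.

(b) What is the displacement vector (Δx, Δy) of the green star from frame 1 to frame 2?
(4.5, 3.8)

The green star was at (8.7, 3.5) in frame 1 and (13.2, 7.3) in frame 2.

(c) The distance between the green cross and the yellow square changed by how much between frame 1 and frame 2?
-0.8

Distance in frame 1: 11.0. Distance in frame 2: 10.2.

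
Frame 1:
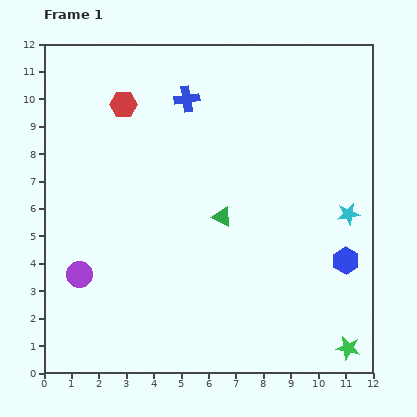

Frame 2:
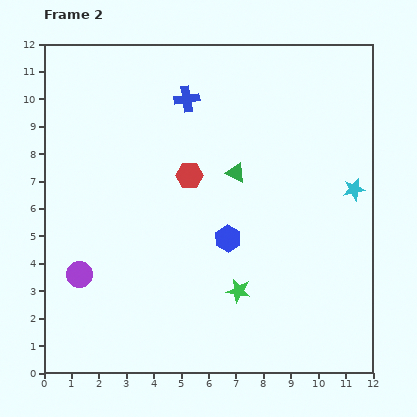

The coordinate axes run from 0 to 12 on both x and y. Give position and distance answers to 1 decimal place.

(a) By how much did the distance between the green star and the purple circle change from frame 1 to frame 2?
-4.4

Distance in frame 1: 10.2. Distance in frame 2: 5.8.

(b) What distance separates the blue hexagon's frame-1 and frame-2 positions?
4.4

The blue hexagon moved from (11.0, 4.1) to (6.7, 4.9), a distance of √(4.3² + 0.8²) ≈ 4.4.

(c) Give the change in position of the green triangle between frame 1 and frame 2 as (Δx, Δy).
(0.5, 1.6)

The green triangle was at (6.5, 5.7) in frame 1 and (7.0, 7.3) in frame 2.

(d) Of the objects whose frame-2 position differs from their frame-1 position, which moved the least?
the cyan star

(moved 0.9)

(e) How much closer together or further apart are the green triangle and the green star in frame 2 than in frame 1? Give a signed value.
-2.3

Distance in frame 1: 6.6. Distance in frame 2: 4.3.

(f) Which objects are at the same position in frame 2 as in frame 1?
the blue cross, the purple circle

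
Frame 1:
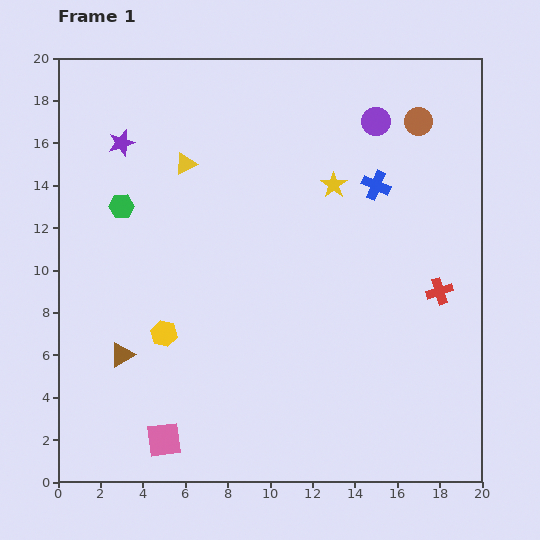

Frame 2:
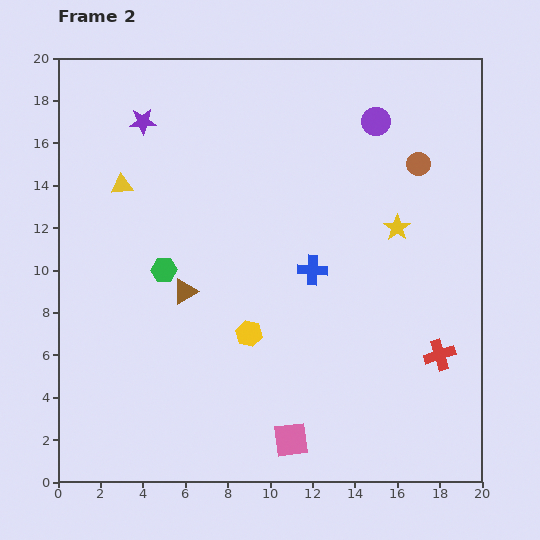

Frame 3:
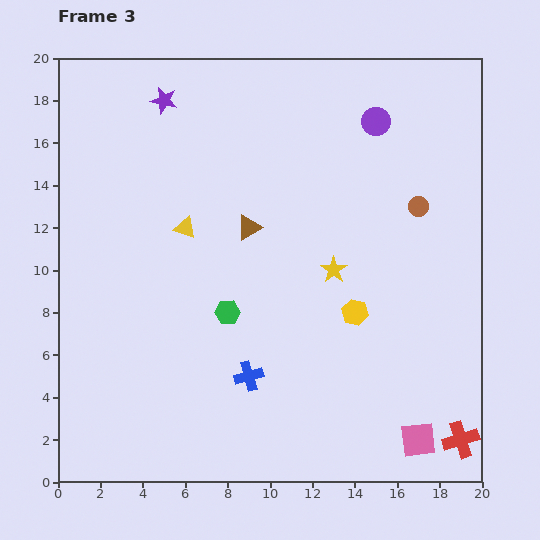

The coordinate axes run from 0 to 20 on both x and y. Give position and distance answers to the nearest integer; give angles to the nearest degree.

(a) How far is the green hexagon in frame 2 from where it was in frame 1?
4

The green hexagon moved from (3, 13) to (5, 10), a distance of √(2² + 3²) ≈ 4.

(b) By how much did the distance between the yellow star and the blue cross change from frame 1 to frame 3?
+4

Distance in frame 1: 2. Distance in frame 3: 6.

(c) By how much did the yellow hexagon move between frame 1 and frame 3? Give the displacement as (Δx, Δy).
(9, 1)

The yellow hexagon was at (5, 7) in frame 1 and (14, 8) in frame 3.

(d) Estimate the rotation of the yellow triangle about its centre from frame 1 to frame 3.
46° clockwise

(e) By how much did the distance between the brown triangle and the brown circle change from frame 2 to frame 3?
-5

Distance in frame 2: 13. Distance in frame 3: 8.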